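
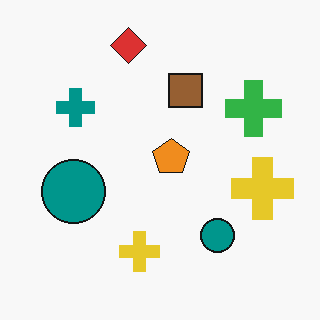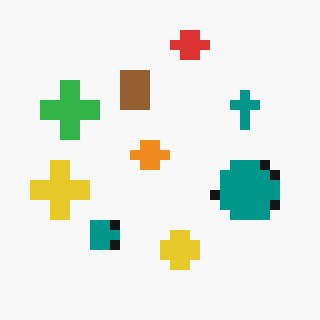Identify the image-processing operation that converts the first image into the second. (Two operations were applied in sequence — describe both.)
Coarsely pixelated, then flipped horizontally (left ↔ right).

Shapes are reduced to large square blocks; fine edges and outlines are lost — a downscale-then-upscale (mosaic) effect. The green cross is in the right of the first image and the left of the second — shapes on opposite sides of the vertical midline have swapped in a mirror flip.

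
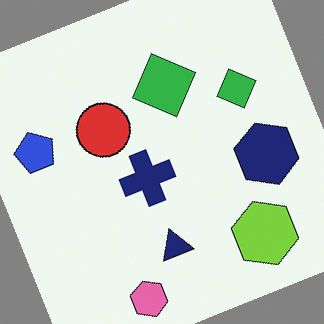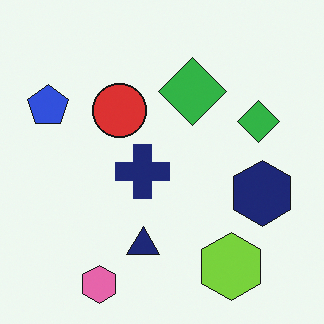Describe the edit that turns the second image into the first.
It was rotated counter-clockwise by a clearly visible amount.

Every shape is tilted by the same angle and the image corners show triangular fill wedges — a whole-image rotation by a non-right angle.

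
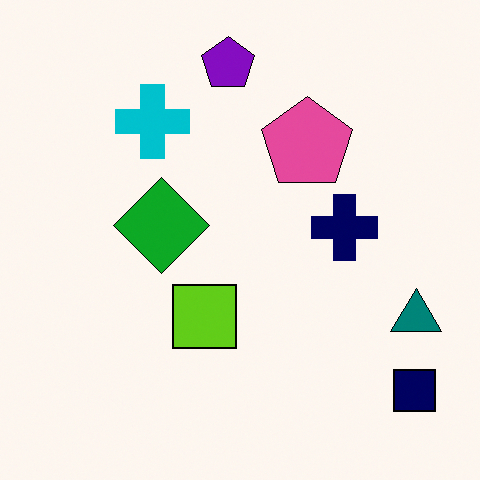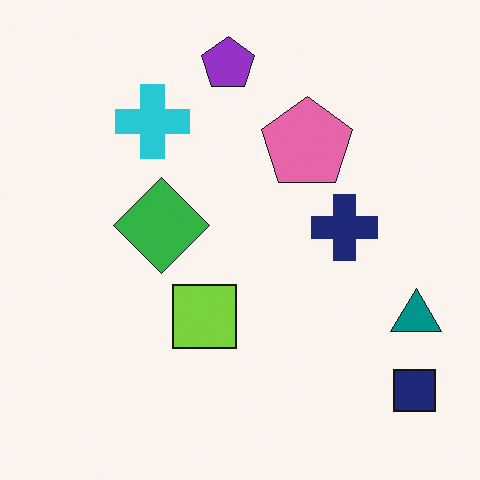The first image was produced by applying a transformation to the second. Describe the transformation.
This is the original image given slightly increased contrast.

Tones are pushed away from mid-grey across the whole image — a global contrast change.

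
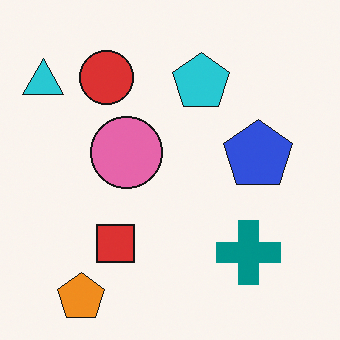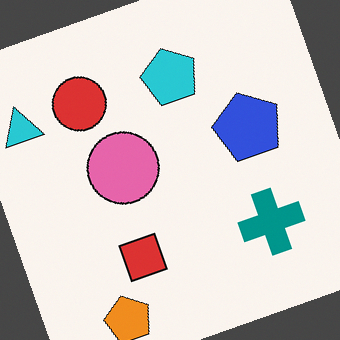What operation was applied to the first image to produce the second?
The image was rotated counter-clockwise by a clearly visible amount.

Every shape is tilted by the same angle and the image corners show triangular fill wedges — a whole-image rotation by a non-right angle.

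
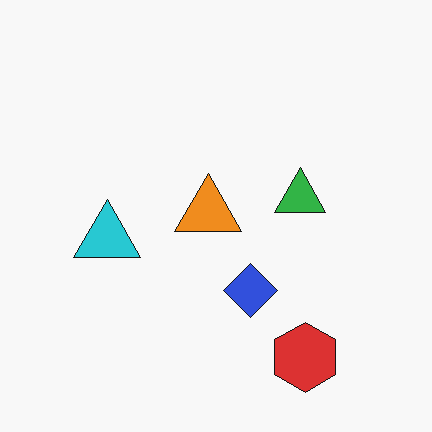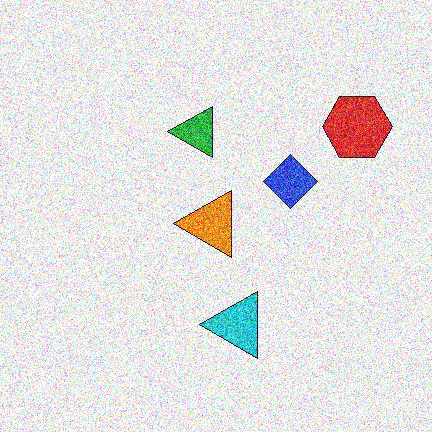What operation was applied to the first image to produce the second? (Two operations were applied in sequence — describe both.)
This is the original image degraded with a thick layer of grain, then rotated 90° counter-clockwise.

Random speckle covers the whole image, including the flat background. The red hexagon sits in the bottom-right of the first image and the top-right of the second — consistent with a whole-image 90° counter-clockwise rotation.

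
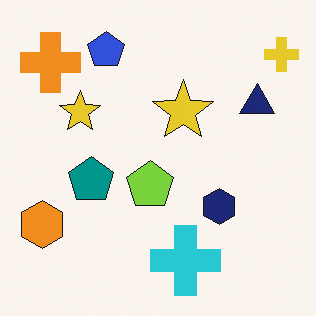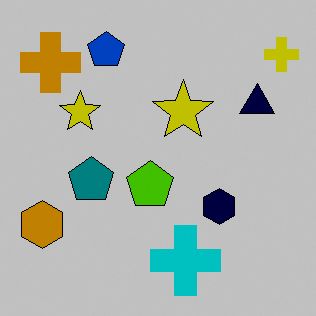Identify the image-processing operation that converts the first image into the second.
The transformation is: aggressively posterized.

Each flat color has snapped to a coarser quantized level — most visibly, the near-white background has dropped to a flat grey.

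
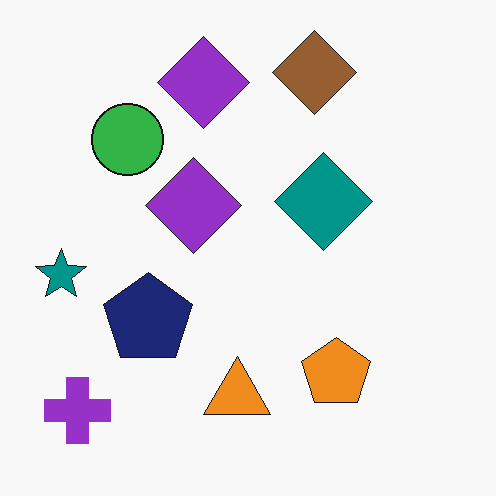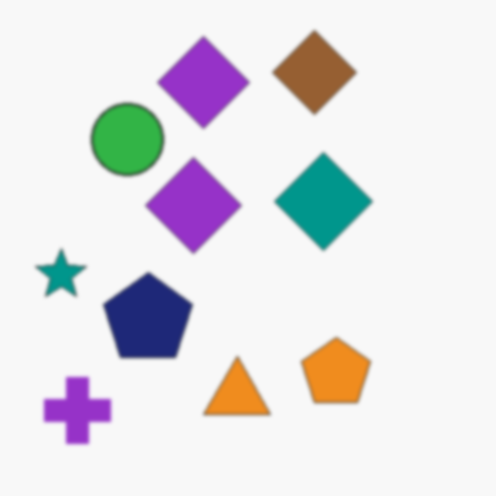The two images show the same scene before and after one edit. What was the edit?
It was given a subtle gaussian blur.

Shape edges and outlines are uniformly softened across the whole image.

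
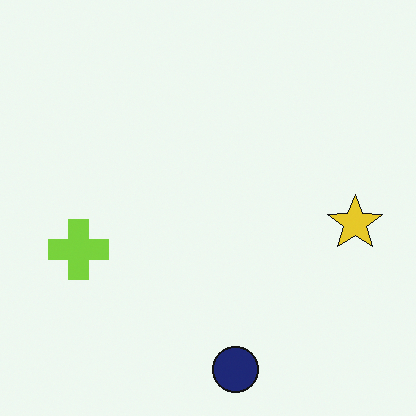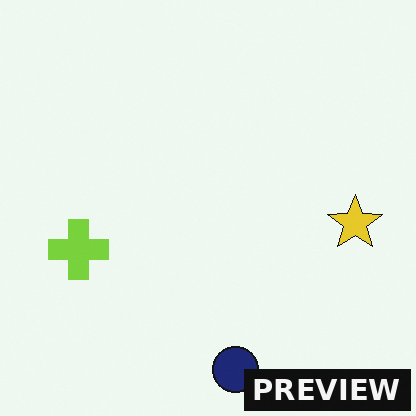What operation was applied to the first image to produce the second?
It was watermarked with the text "PREVIEW" in the lower-right corner.

A dark label reading "PREVIEW" appears in the lower-right corner.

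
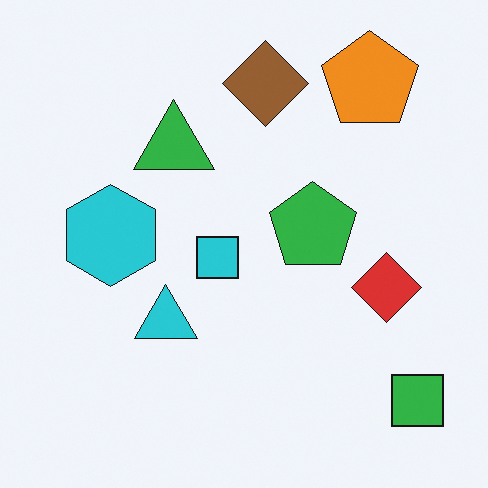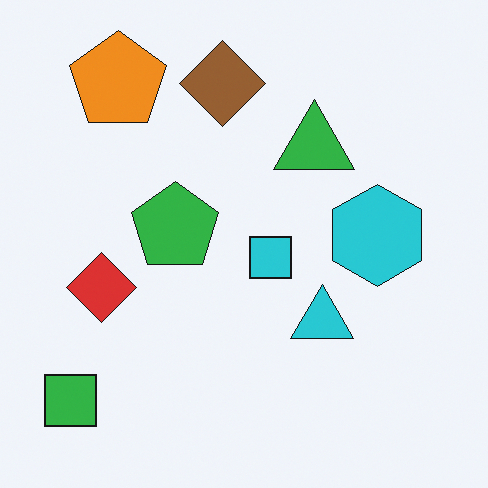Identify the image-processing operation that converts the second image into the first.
The transformation is: flipped horizontally (left ↔ right).

The green square is in the bottom-left of the second image and the bottom-right of the first — shapes on opposite sides of the vertical midline have swapped in a mirror flip.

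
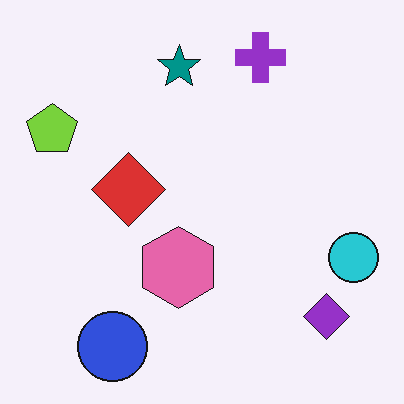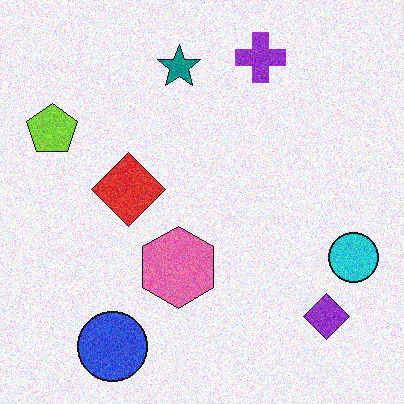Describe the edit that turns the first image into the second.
The second image is the first degraded with visible gaussian noise.

Random speckle covers the whole image, including the flat background.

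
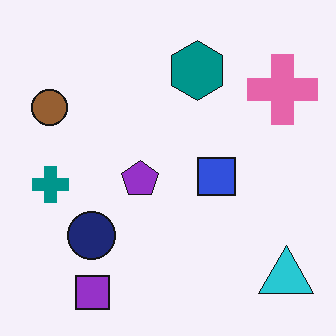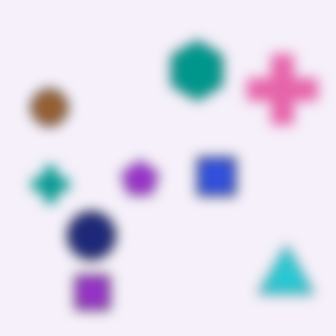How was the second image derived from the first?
The image was heavily blurred.

Shape edges and outlines are uniformly softened across the whole image.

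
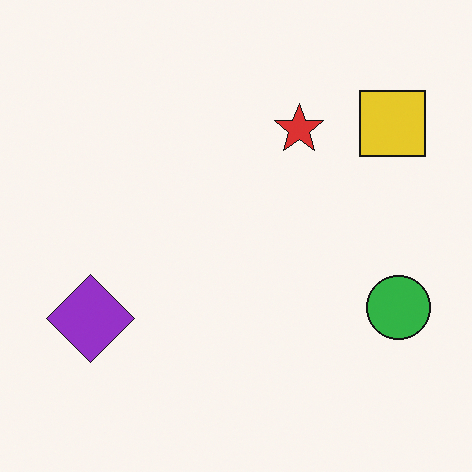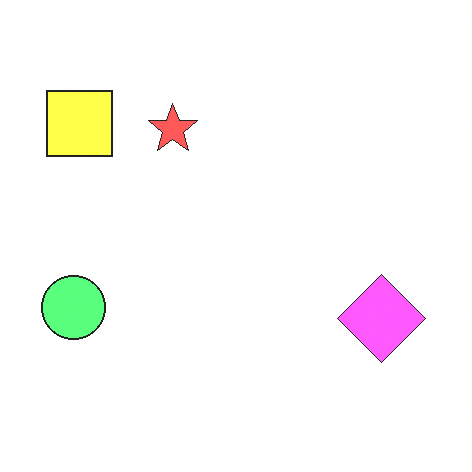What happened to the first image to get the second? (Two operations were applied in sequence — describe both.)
This is the original image noticeably brightened, then flipped horizontally (left ↔ right).

Every pixel — background and shapes alike — is uniformly brightened. The green circle is in the right of the first image and the left of the second — shapes on opposite sides of the vertical midline have swapped in a mirror flip.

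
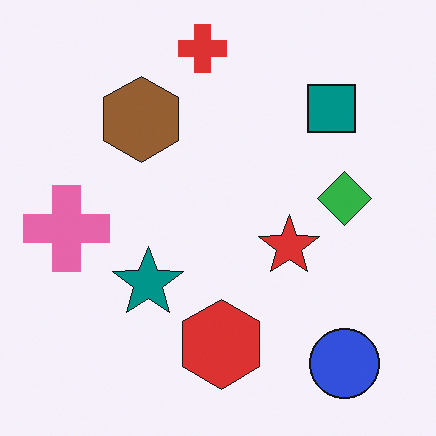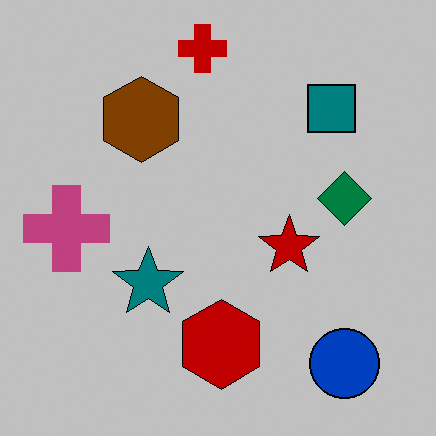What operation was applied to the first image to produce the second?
The transformation is: heavily posterized to just a handful of flat colors.

Each flat color has snapped to a coarser quantized level — most visibly, the near-white background has dropped to a flat grey.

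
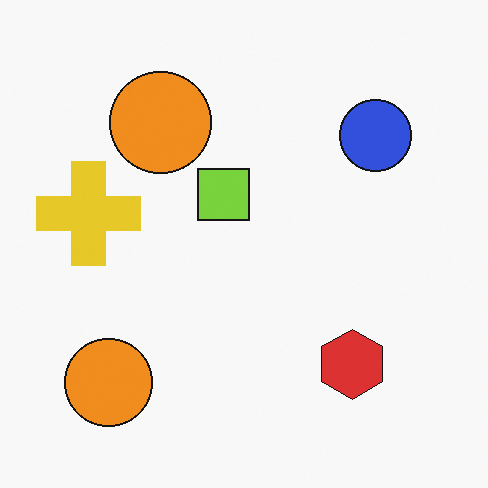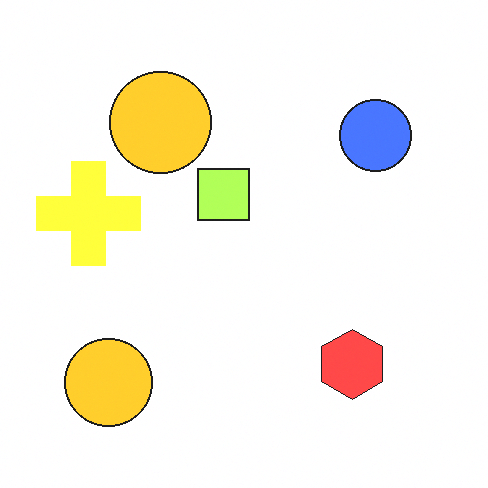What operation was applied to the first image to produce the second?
The image was substantially brightened.

Every pixel — background and shapes alike — is uniformly brightened.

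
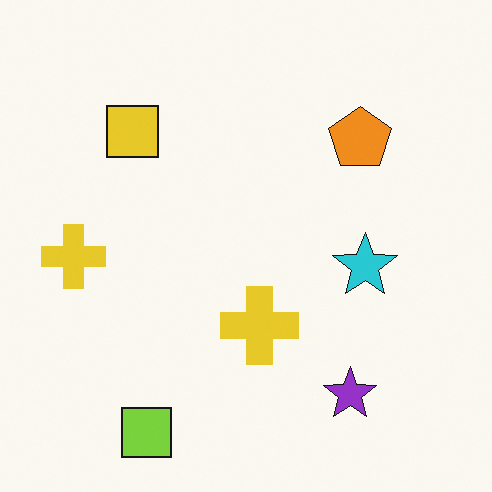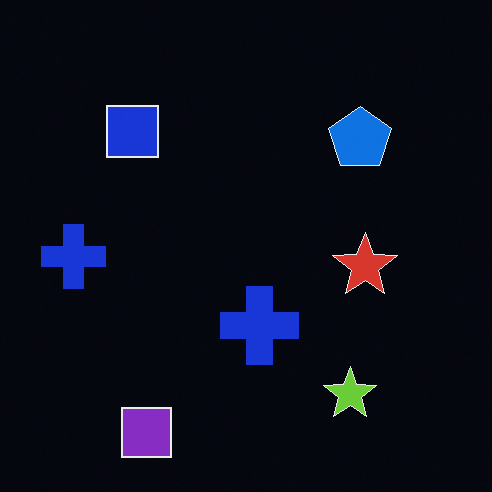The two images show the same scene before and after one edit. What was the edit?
The transformation is: color-inverted (negative).

The light background has become dark and every shape's color is its complement — a photographic negative.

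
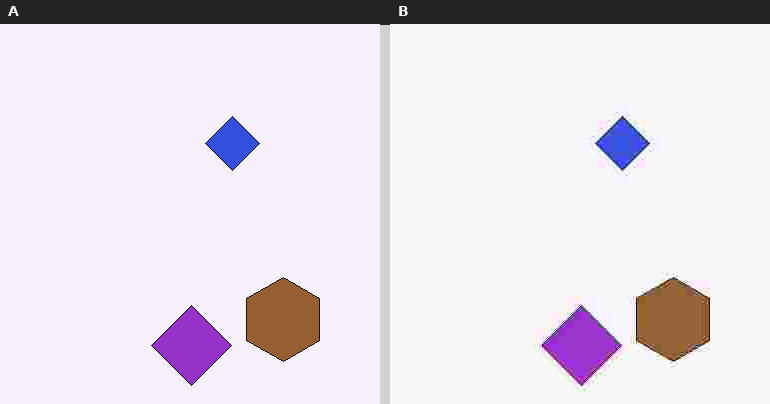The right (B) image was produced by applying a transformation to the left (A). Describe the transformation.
It was degraded with heavy JPEG compression.

Blocky 8×8 compression artifacts appear around shape edges and the flat background shows ringing — characteristic JPEG degradation.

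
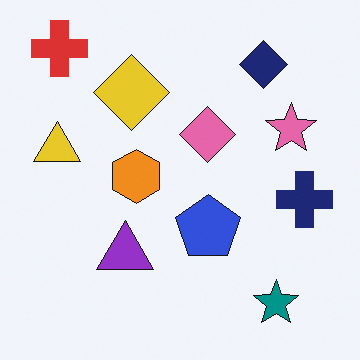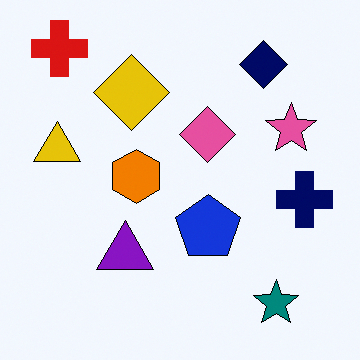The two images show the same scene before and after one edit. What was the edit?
Given slightly increased contrast.

Tones are pushed away from mid-grey across the whole image — a global contrast change.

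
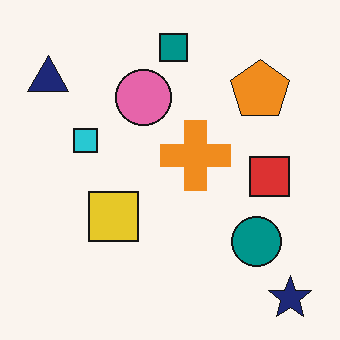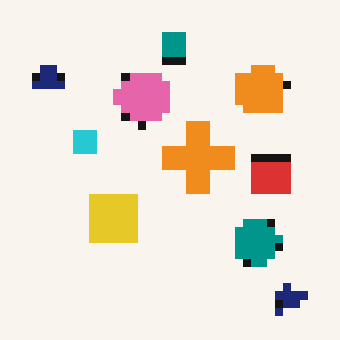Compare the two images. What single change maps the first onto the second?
The image was pixelated into visible square blocks.

Shapes are reduced to large square blocks; fine edges and outlines are lost — a downscale-then-upscale (mosaic) effect.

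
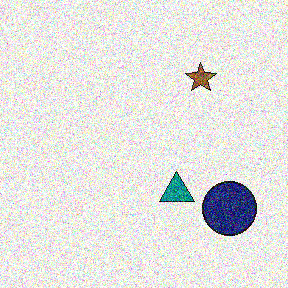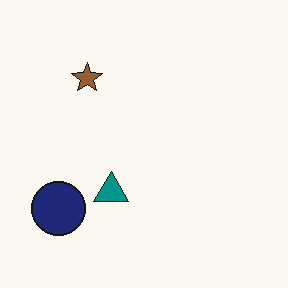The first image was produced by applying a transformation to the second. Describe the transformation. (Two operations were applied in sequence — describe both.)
It was degraded with heavy additive noise, then flipped horizontally (left ↔ right).

Random speckle covers the whole image, including the flat background. The navy circle is in the bottom-left of the second image and the bottom-right of the first — shapes on opposite sides of the vertical midline have swapped in a mirror flip.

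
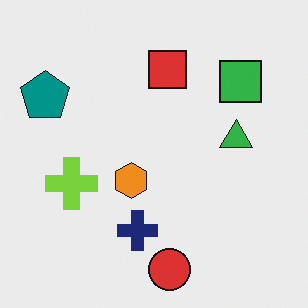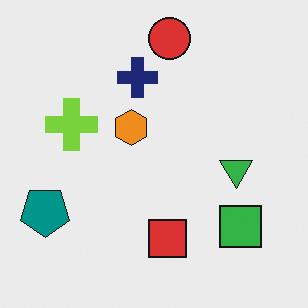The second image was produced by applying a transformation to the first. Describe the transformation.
This is the original image flipped vertically (top ↔ bottom).

The red circle is in the bottom of the first image and the top of the second — shapes on opposite sides of the horizontal midline have swapped in a mirror flip.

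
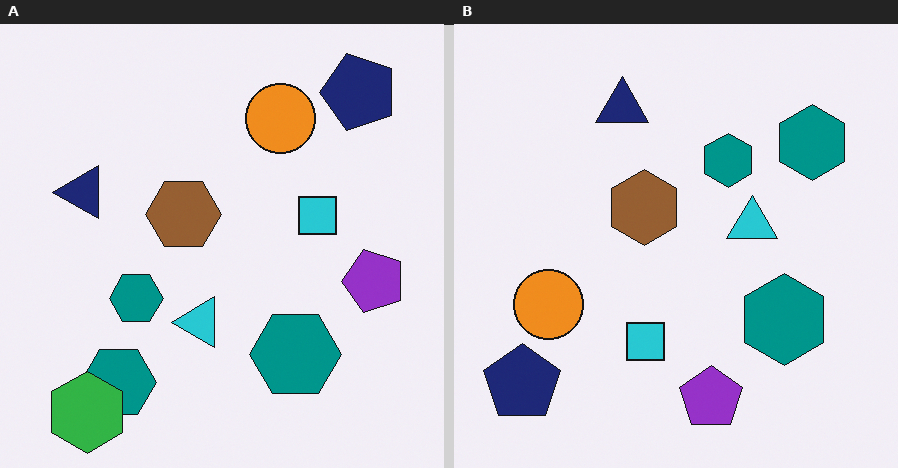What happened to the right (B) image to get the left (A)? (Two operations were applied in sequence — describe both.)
The left (A) image is the right (B) transposed (reflected across the top-left ↔ bottom-right diagonal), then overlaid with an additional green hexagon.

Shapes have swapped their row and column positions — what was in the top-right is now in the bottom-left — a diagonal reflection. A green hexagon appears in the left (A) image that is absent from the right (B).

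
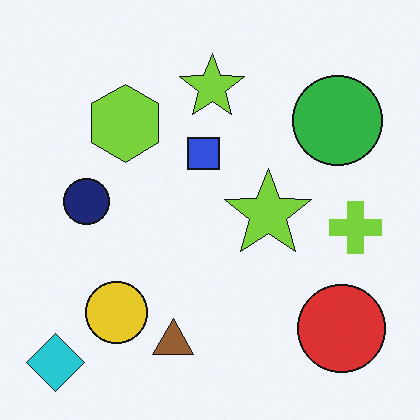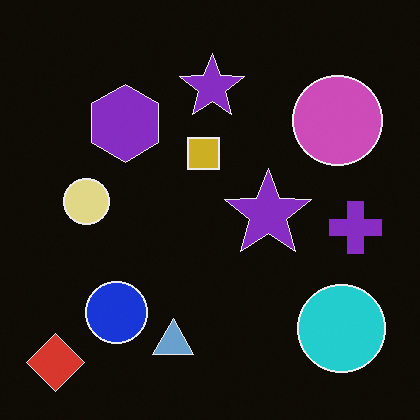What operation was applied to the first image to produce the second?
The image was color-inverted (negative).

The light background has become dark and every shape's color is its complement — a photographic negative.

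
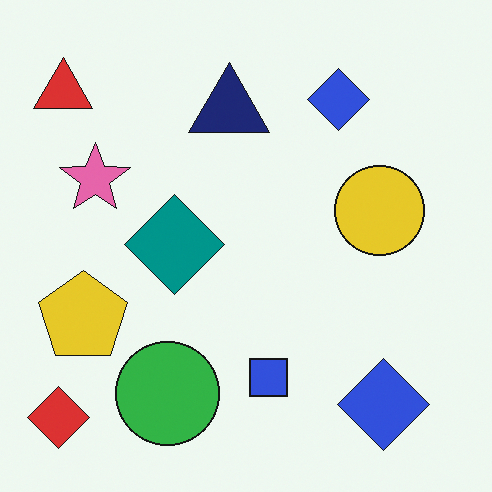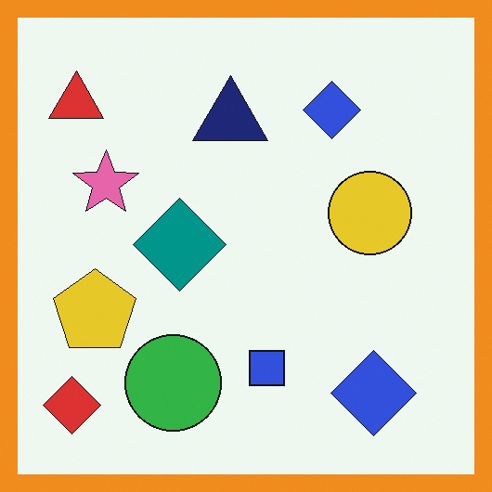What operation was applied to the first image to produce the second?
The image was framed with a orange border.

A solid orange frame runs around the edge of the second image, with the content slightly shrunk inside it.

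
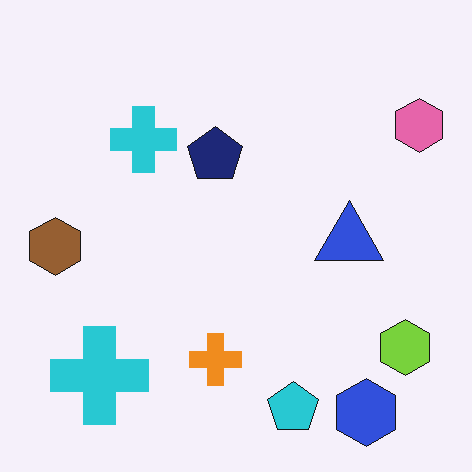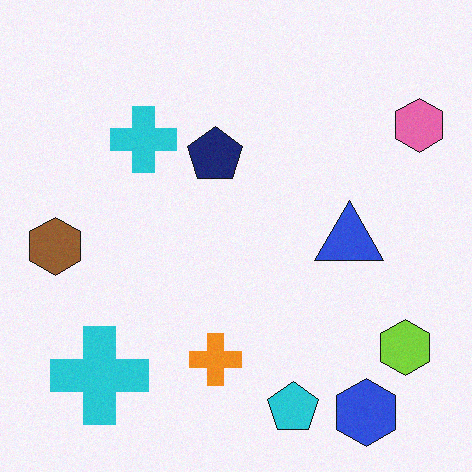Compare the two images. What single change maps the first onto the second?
The transformation is: degraded with a light layer of grain.

Random speckle covers the whole image, including the flat background.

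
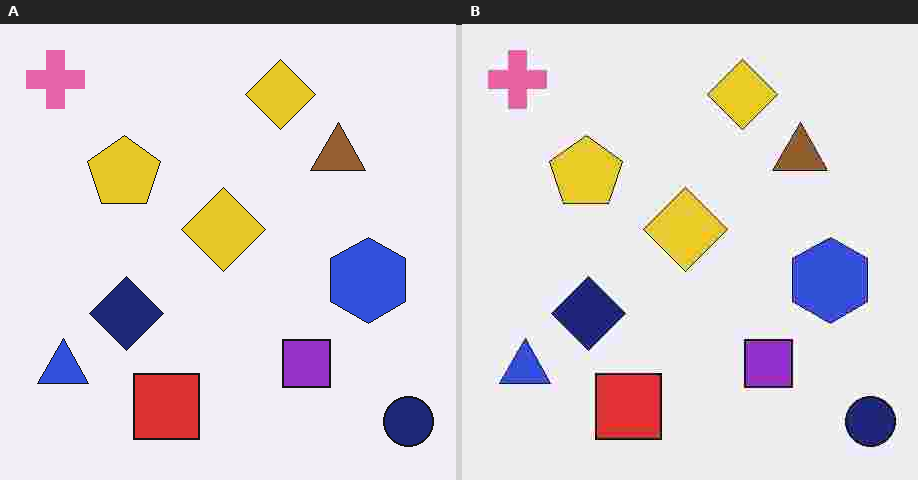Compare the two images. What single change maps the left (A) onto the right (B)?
It was heavily JPEG-compressed with obvious blocking artifacts.

Blocky 8×8 compression artifacts appear around shape edges and the flat background shows ringing — characteristic JPEG degradation.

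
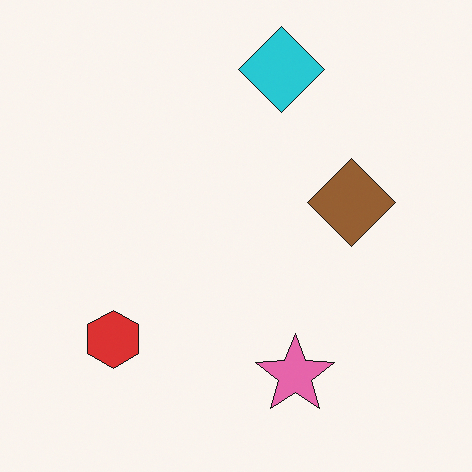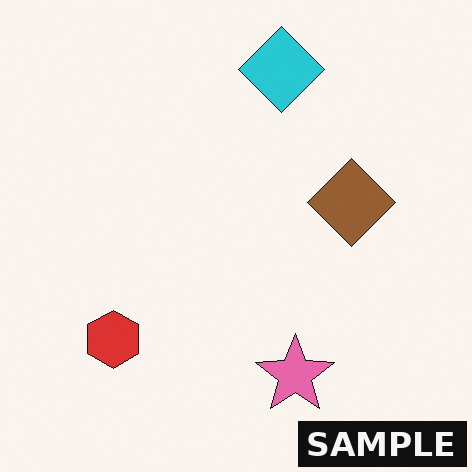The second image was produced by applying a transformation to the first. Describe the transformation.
It was watermarked with the text "SAMPLE" in the lower-right corner.

A dark label reading "SAMPLE" appears in the lower-right corner.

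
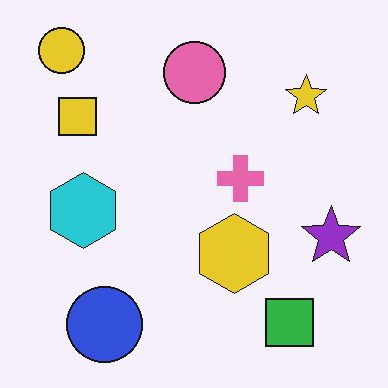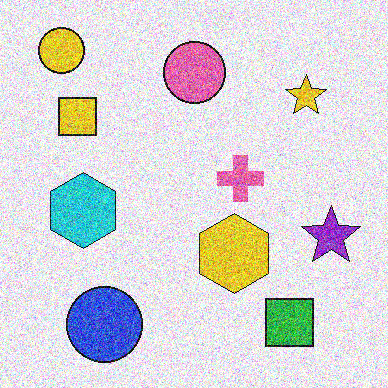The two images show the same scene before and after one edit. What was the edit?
Degraded with heavy additive noise.

Random speckle covers the whole image, including the flat background.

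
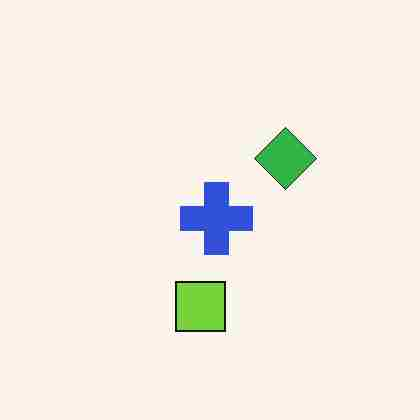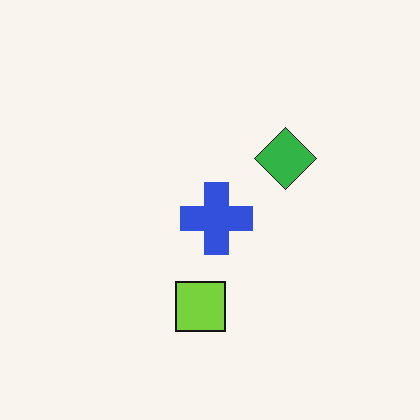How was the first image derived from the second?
The first image is the second heavily JPEG-compressed with obvious blocking artifacts.

Blocky 8×8 compression artifacts appear around shape edges and the flat background shows ringing — characteristic JPEG degradation.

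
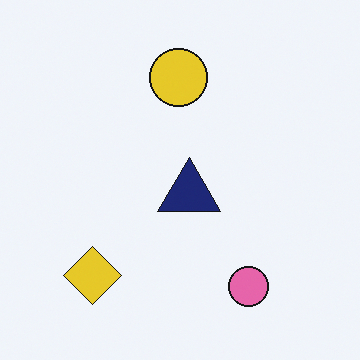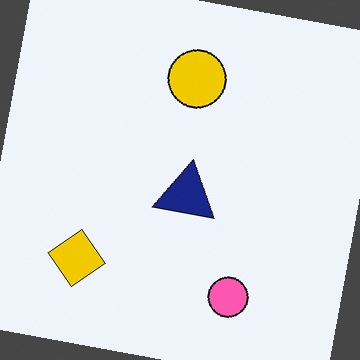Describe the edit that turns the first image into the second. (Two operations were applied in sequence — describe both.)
The transformation is: slightly oversaturated, then rotated clockwise by a slight angle.

All colors are more vivid — a global saturation change. Every shape is tilted by the same angle and the image corners show triangular fill wedges — a whole-image rotation by a non-right angle.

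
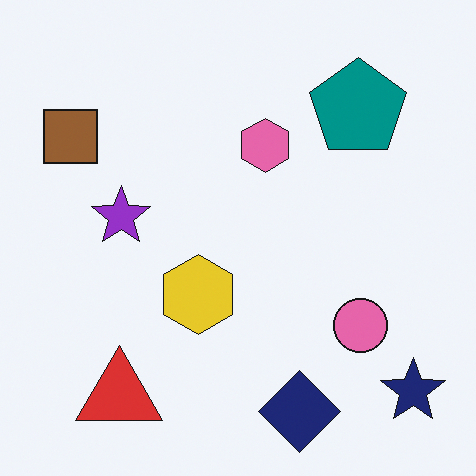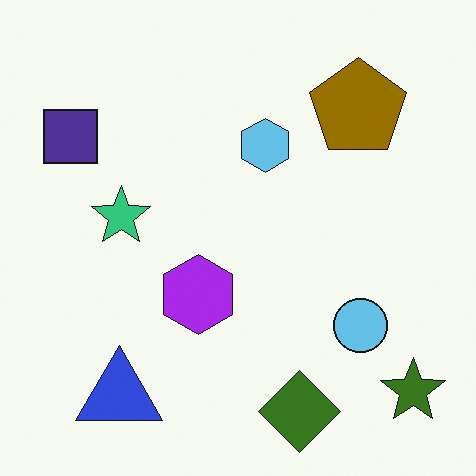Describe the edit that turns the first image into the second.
The transformation is: hue-shifted through roughly half the color wheel.

Every shape's color has rotated by the same amount around the hue wheel — a uniform hue shift.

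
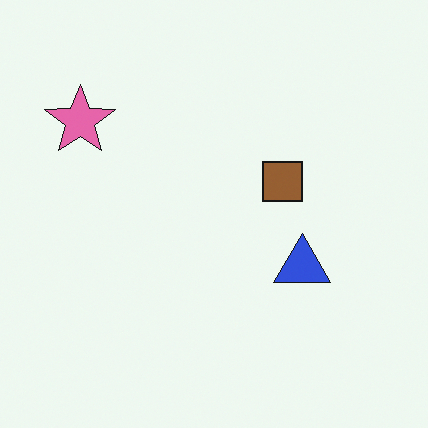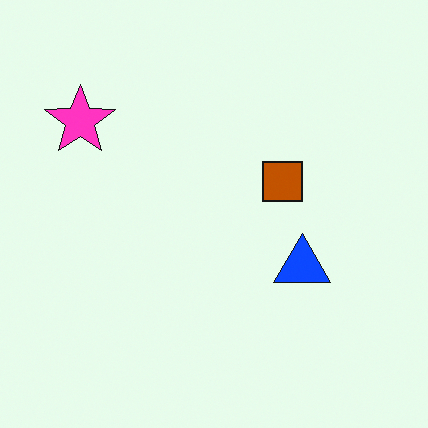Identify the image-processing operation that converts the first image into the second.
It was made much more vivid (saturation change).

All colors are more vivid — a global saturation change.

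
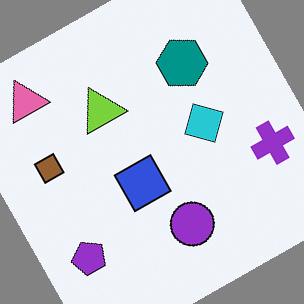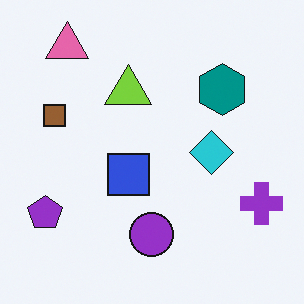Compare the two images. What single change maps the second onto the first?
Rotated counter-clockwise by a moderate amount.

Every shape is tilted by the same angle and the image corners show triangular fill wedges — a whole-image rotation by a non-right angle.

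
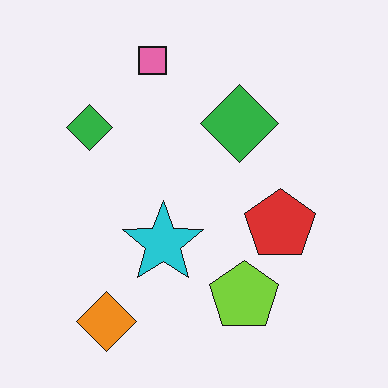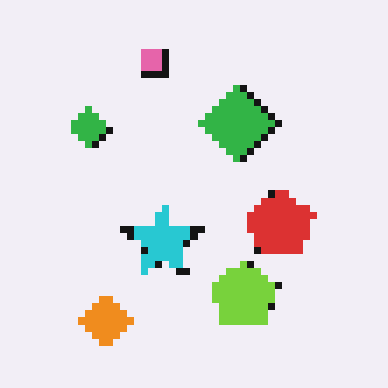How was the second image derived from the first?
The image was moderately pixelated.

Shapes are reduced to large square blocks; fine edges and outlines are lost — a downscale-then-upscale (mosaic) effect.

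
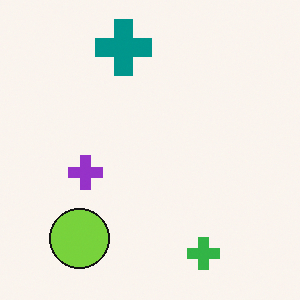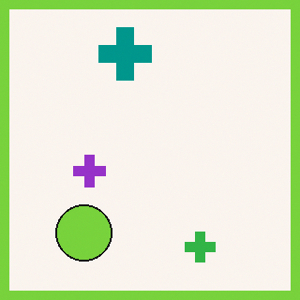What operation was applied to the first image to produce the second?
The transformation is: framed with a lime border.

A solid lime frame runs around the edge of the second image, with the content slightly shrunk inside it.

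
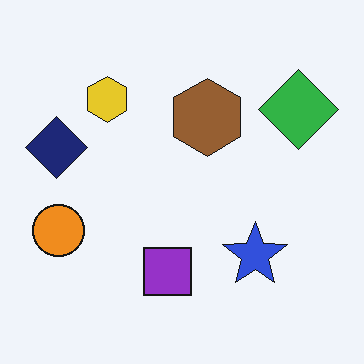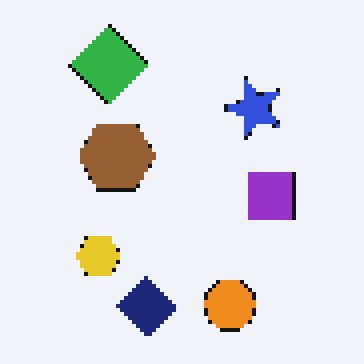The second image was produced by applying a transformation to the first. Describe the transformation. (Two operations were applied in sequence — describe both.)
The image was rotated 90° counter-clockwise, then lightly pixelated (a mild mosaic effect).

The green diamond sits in the top-right of the first image and the top-left of the second — consistent with a whole-image 90° counter-clockwise rotation. Shapes are reduced to large square blocks; fine edges and outlines are lost — a downscale-then-upscale (mosaic) effect.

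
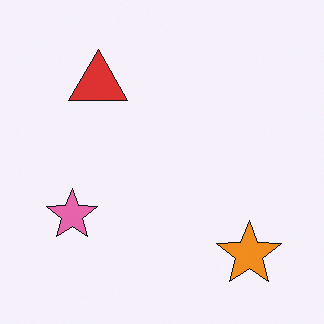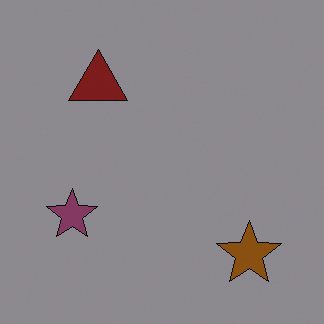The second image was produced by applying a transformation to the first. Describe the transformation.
Substantially darkened.

Every pixel — background and shapes alike — is uniformly darkened.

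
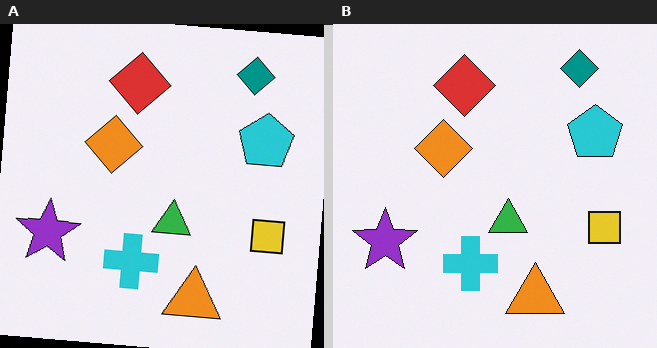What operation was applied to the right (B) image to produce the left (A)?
Rotated clockwise by a small amount.

Every shape is tilted by the same angle and the image corners show triangular fill wedges — a whole-image rotation by a non-right angle.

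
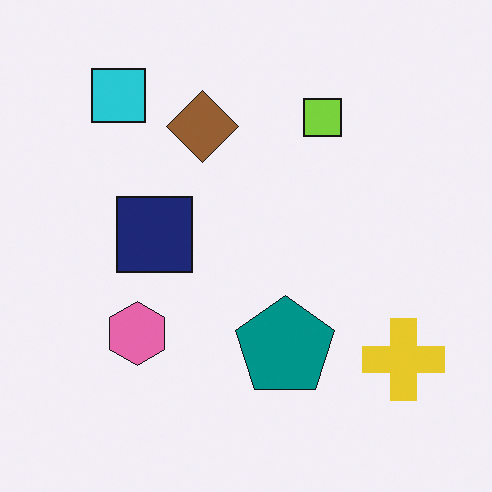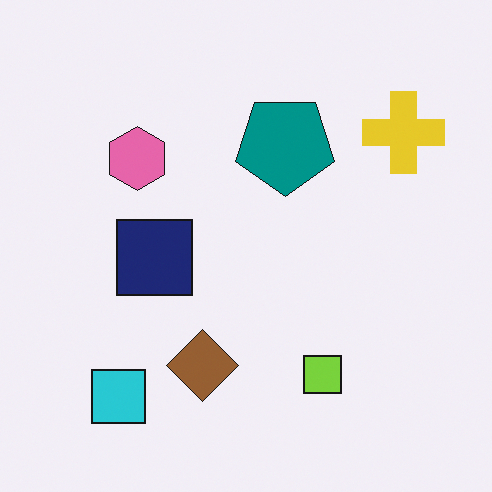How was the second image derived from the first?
The second image is the first flipped vertically (top ↔ bottom).

The cyan square is in the top-left of the first image and the bottom-left of the second — shapes on opposite sides of the horizontal midline have swapped in a mirror flip.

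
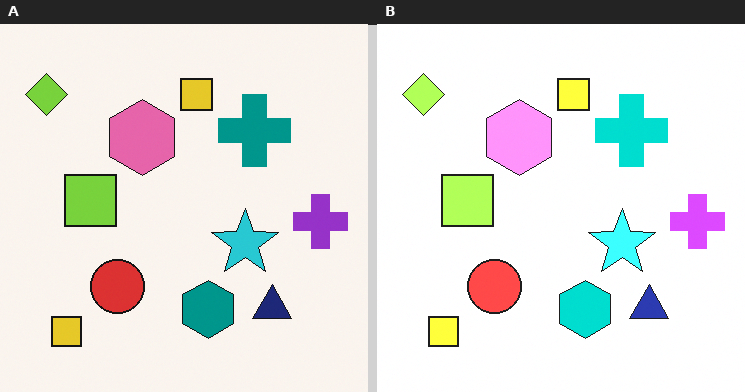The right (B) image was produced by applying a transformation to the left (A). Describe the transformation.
The transformation is: substantially brightened.

Every pixel — background and shapes alike — is uniformly brightened.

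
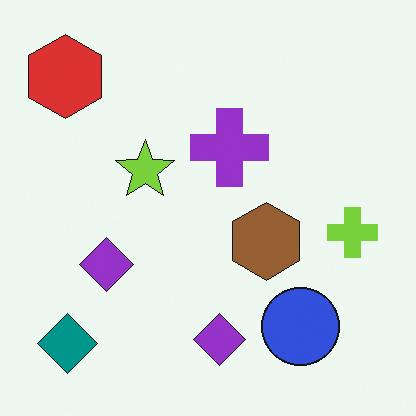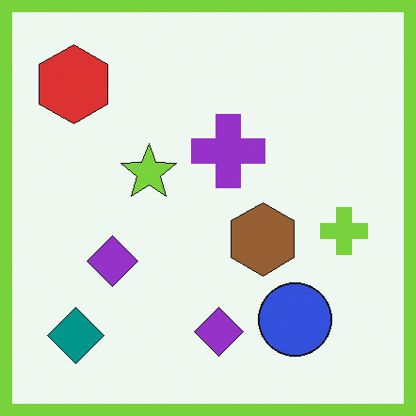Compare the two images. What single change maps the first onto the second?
The second image is the first framed with a lime border.

A solid lime frame runs around the edge of the second image, with the content slightly shrunk inside it.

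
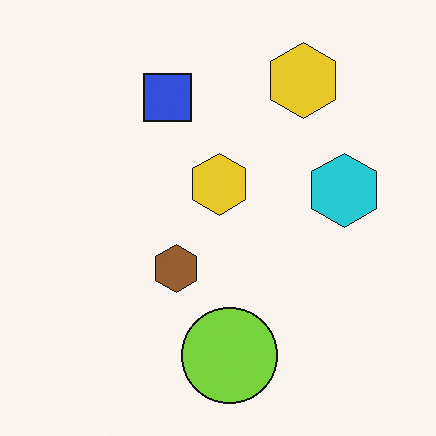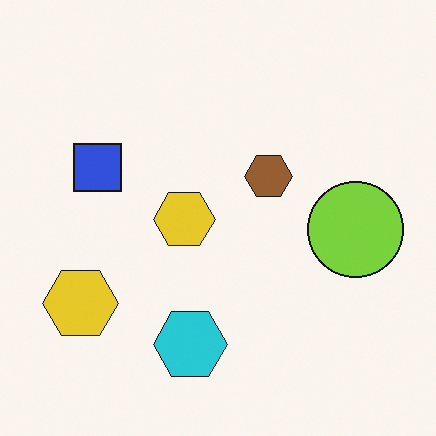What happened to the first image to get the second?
The image was transposed (reflected across the top-left ↔ bottom-right diagonal).

Shapes have swapped their row and column positions — what was in the top-right is now in the bottom-left — a diagonal reflection.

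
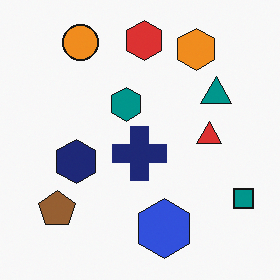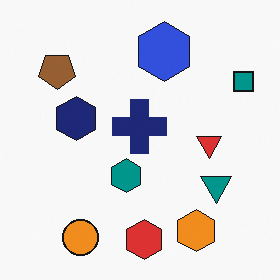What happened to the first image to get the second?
Flipped vertically (top ↔ bottom).

The red hexagon is in the top of the first image and the bottom of the second — shapes on opposite sides of the horizontal midline have swapped in a mirror flip.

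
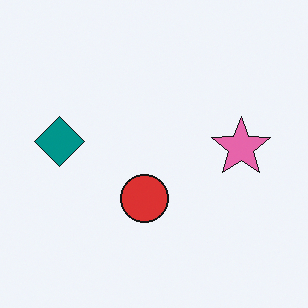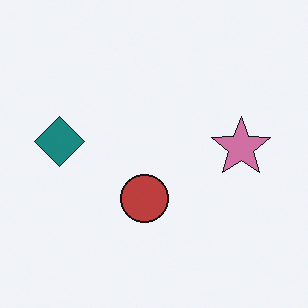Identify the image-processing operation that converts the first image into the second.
This is the original image slightly desaturated.

All colors are more muted and greyish — a global saturation change.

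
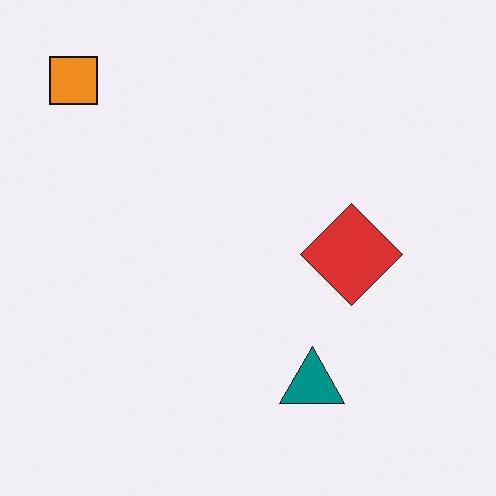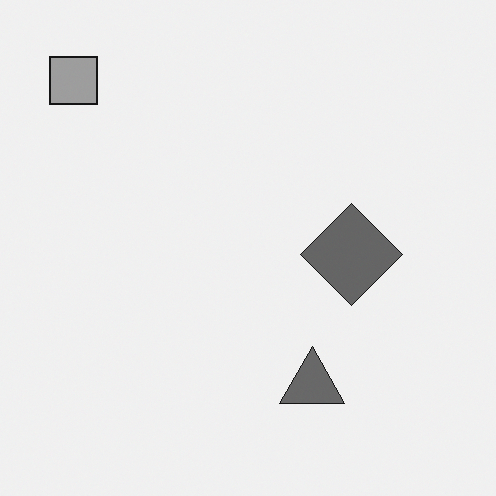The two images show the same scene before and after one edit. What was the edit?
The second image is the first converted to grayscale.

All color is removed — every shape is now a shade of grey.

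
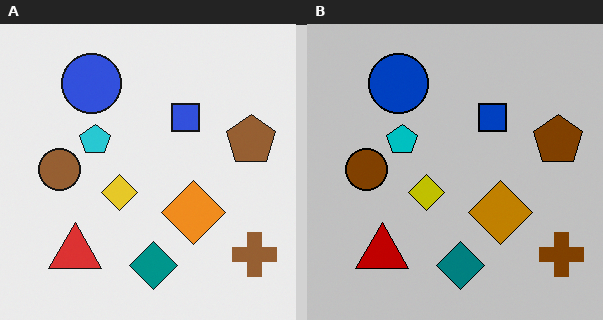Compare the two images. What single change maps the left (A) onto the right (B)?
The right (B) image is the left (A) heavily posterized to just a handful of flat colors.

Each flat color has snapped to a coarser quantized level — most visibly, the near-white background has dropped to a flat grey.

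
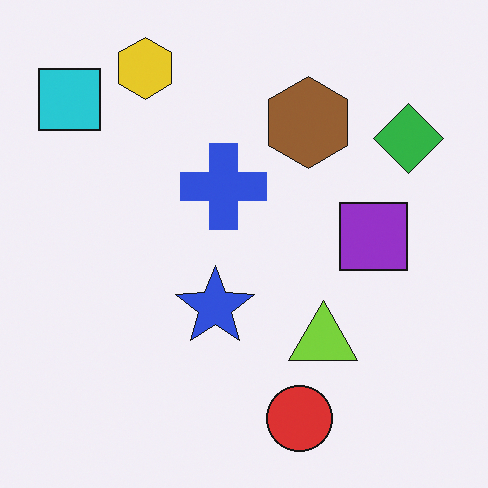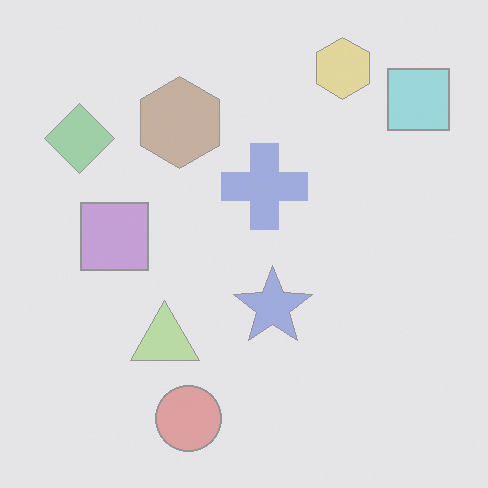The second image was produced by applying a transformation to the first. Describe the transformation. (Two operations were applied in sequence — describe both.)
Given much lower contrast, then flipped horizontally (left ↔ right).

Tones are pushed toward mid-grey across the whole image — a global contrast change. The cyan square is in the top-left of the first image and the top-right of the second — shapes on opposite sides of the vertical midline have swapped in a mirror flip.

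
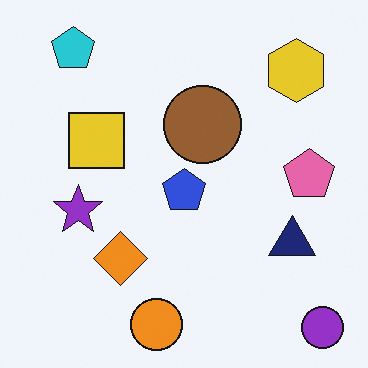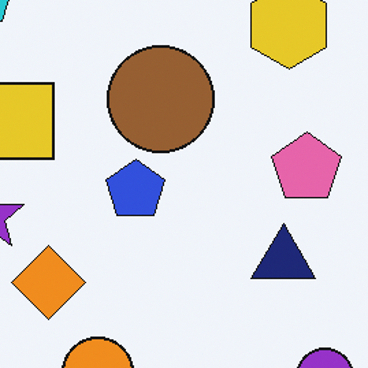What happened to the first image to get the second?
The transformation is: cropped slightly and scaled back up.

The visible shapes are larger and the field of view is narrower; shapes near the original edges may be partly or wholly outside the frame — a crop-and-rescale.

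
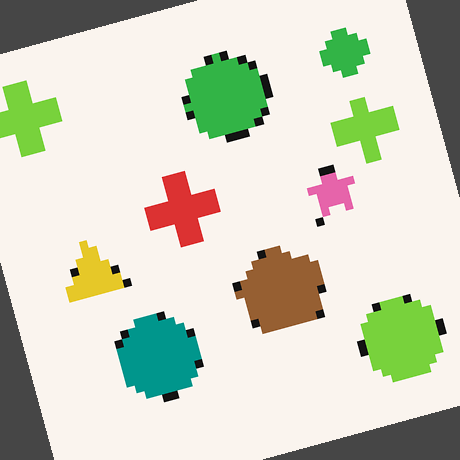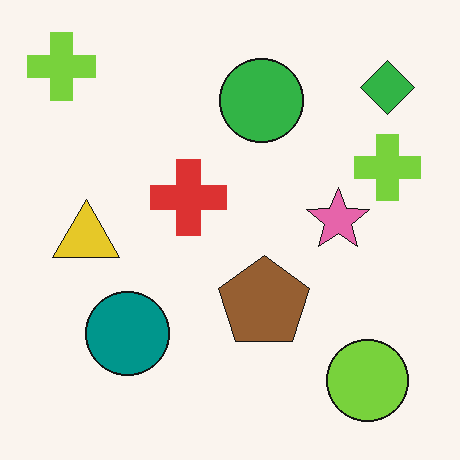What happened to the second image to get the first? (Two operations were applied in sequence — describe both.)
The transformation is: pixelated into visible square blocks, then rotated counter-clockwise by a moderate amount.

Shapes are reduced to large square blocks; fine edges and outlines are lost — a downscale-then-upscale (mosaic) effect. Every shape is tilted by the same angle and the image corners show triangular fill wedges — a whole-image rotation by a non-right angle.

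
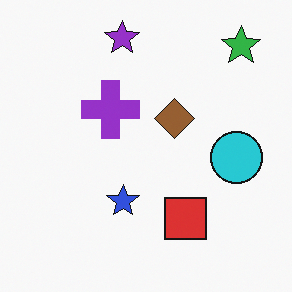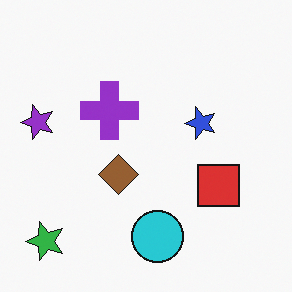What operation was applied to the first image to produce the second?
The second image is the first transposed (reflected across the top-left ↔ bottom-right diagonal).

Shapes have swapped their row and column positions — what was in the top-right is now in the bottom-left — a diagonal reflection.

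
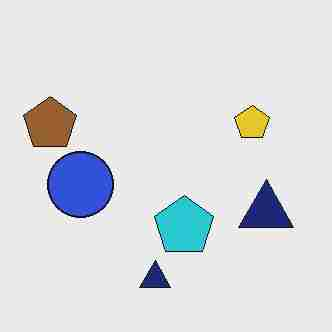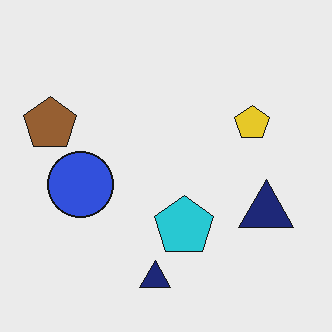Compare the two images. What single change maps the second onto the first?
This is the original image heavily JPEG-compressed with obvious blocking artifacts.

Blocky 8×8 compression artifacts appear around shape edges and the flat background shows ringing — characteristic JPEG degradation.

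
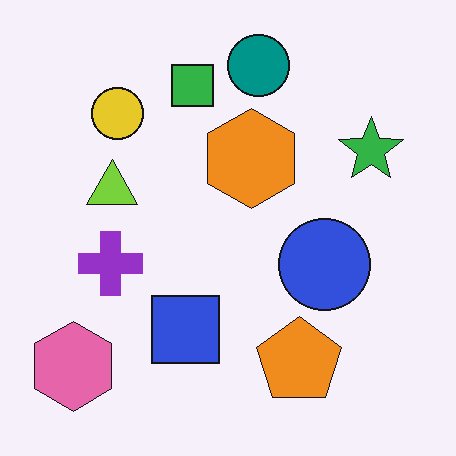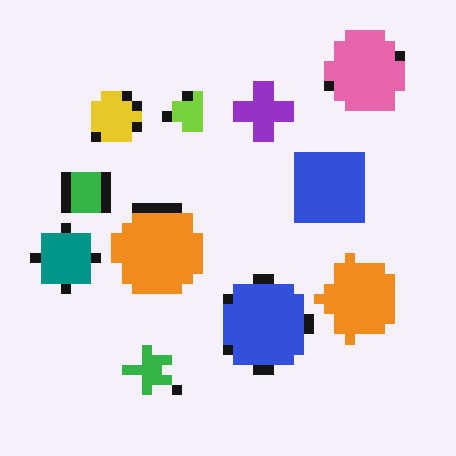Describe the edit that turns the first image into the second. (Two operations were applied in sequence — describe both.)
This is the original image heavily pixelated into large blocks, then transposed (reflected across the top-left ↔ bottom-right diagonal).

Shapes are reduced to large square blocks; fine edges and outlines are lost — a downscale-then-upscale (mosaic) effect. Shapes have swapped their row and column positions — what was in the top-right is now in the bottom-left — a diagonal reflection.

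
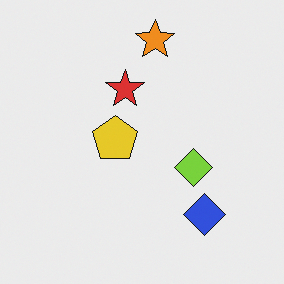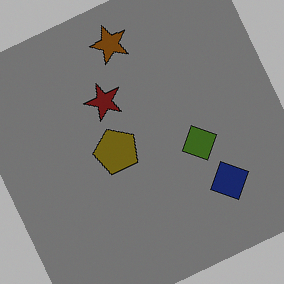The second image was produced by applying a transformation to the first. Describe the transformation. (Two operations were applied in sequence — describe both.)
This is the original image noticeably darkened, then rotated counter-clockwise by a clearly visible amount.

Every pixel — background and shapes alike — is uniformly darkened. Every shape is tilted by the same angle and the image corners show triangular fill wedges — a whole-image rotation by a non-right angle.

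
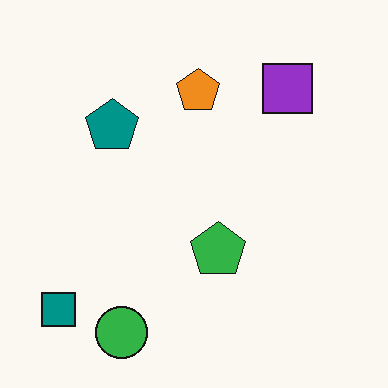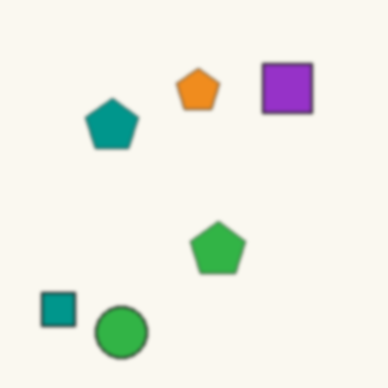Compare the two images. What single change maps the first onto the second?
It was slightly softened.

Shape edges and outlines are uniformly softened across the whole image.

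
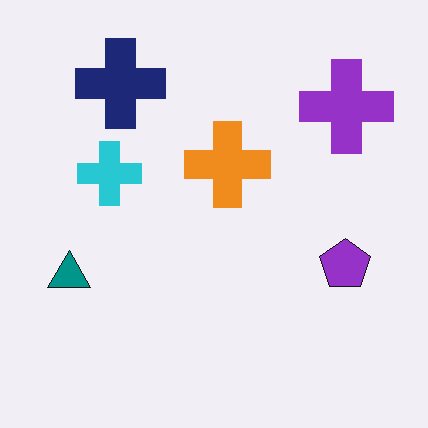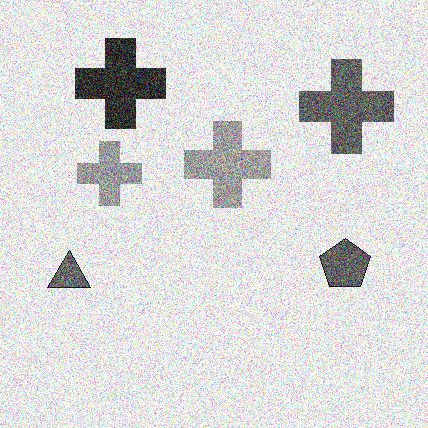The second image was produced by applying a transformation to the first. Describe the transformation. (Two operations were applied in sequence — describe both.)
The image was converted to grayscale, then degraded with heavy additive noise.

All color is removed — every shape is now a shade of grey. Random speckle covers the whole image, including the flat background.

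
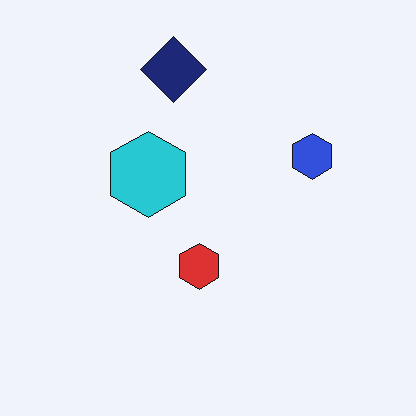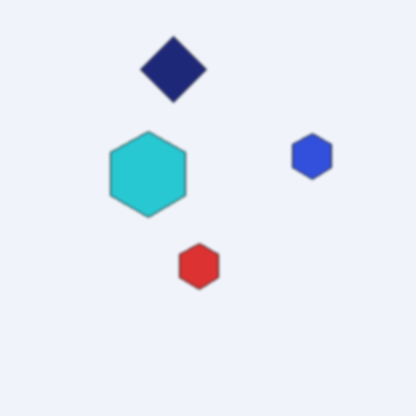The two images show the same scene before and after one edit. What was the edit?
The transformation is: slightly softened.

Shape edges and outlines are uniformly softened across the whole image.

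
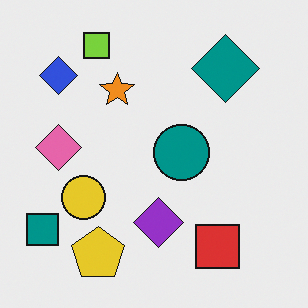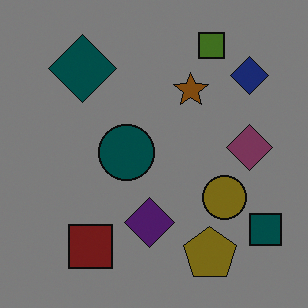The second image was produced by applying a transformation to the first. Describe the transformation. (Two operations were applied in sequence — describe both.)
The image was flipped horizontally (left ↔ right), then noticeably darkened.

The teal square is in the bottom-left of the first image and the bottom-right of the second — shapes on opposite sides of the vertical midline have swapped in a mirror flip. Every pixel — background and shapes alike — is uniformly darkened.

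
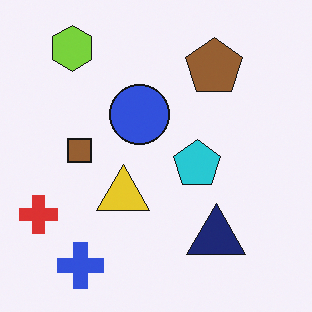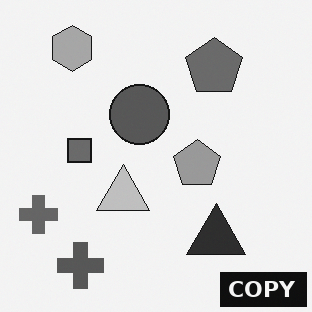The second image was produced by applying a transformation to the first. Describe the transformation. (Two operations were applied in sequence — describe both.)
Converted to grayscale, then watermarked with the text "COPY" in the lower-right corner.

All color is removed — every shape is now a shade of grey. A dark label reading "COPY" appears in the lower-right corner.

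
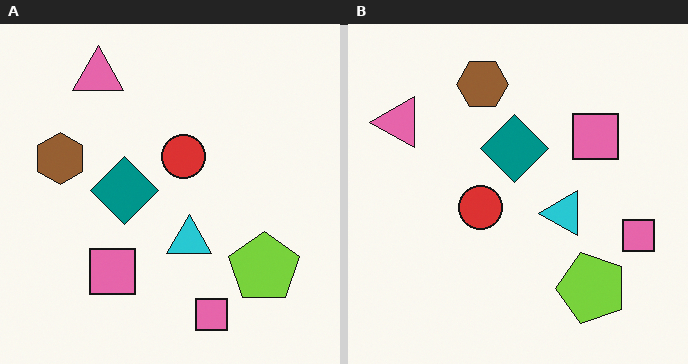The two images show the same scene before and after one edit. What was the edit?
This is the original image transposed (reflected across the top-left ↔ bottom-right diagonal).

Shapes have swapped their row and column positions — what was in the top-right is now in the bottom-left — a diagonal reflection.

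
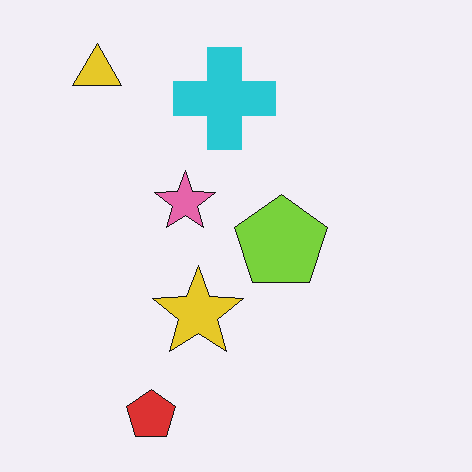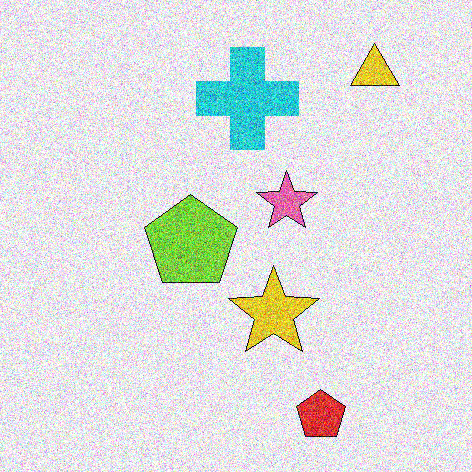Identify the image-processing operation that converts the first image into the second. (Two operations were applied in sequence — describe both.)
The transformation is: flipped horizontally (left ↔ right), then degraded with strong gaussian noise.

The yellow triangle is in the top-left of the first image and the top-right of the second — shapes on opposite sides of the vertical midline have swapped in a mirror flip. Random speckle covers the whole image, including the flat background.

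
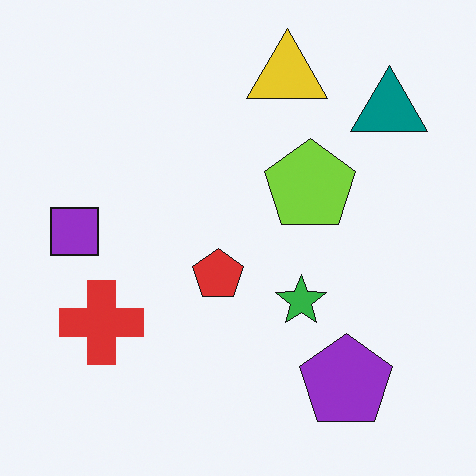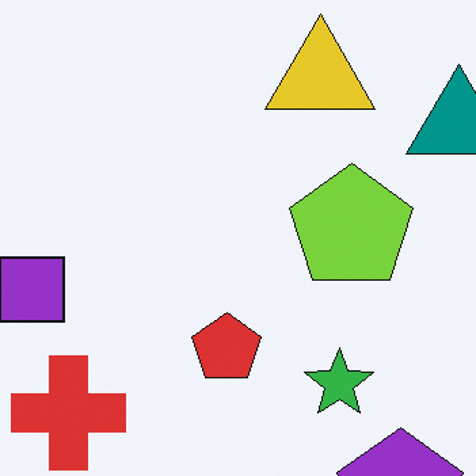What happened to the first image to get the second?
Cropped to a modestly smaller region and rescaled.

The visible shapes are larger and the field of view is narrower; shapes near the original edges may be partly or wholly outside the frame — a crop-and-rescale.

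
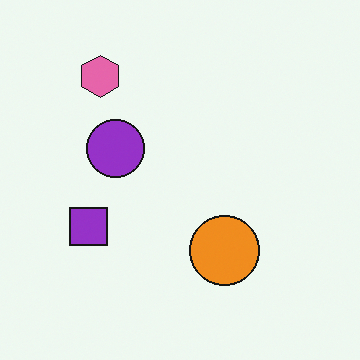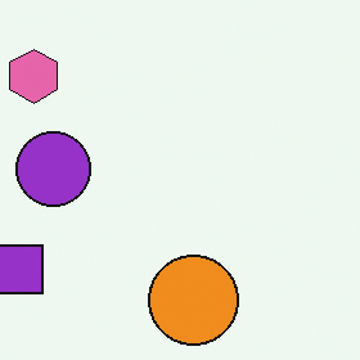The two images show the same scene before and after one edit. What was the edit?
It was cropped slightly and scaled back up.

The visible shapes are larger and the field of view is narrower; shapes near the original edges may be partly or wholly outside the frame — a crop-and-rescale.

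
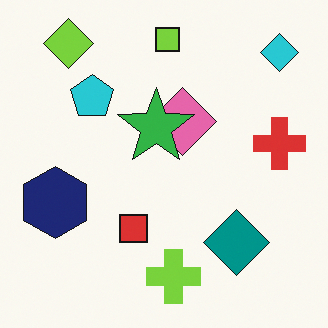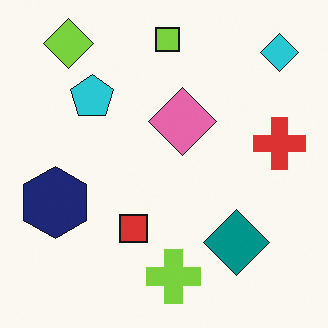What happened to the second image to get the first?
The transformation is: overlaid with an additional green star.

A green star appears in the first image that is absent from the second.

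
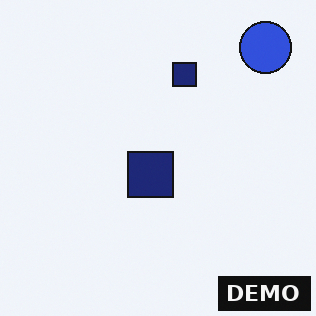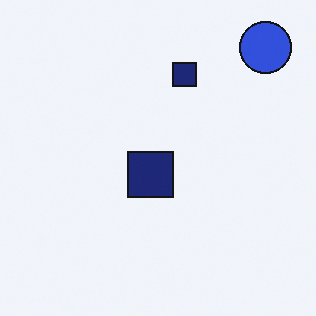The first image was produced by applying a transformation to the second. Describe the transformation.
The transformation is: watermarked with the text "DEMO" in the lower-right corner.

A dark label reading "DEMO" appears in the lower-right corner.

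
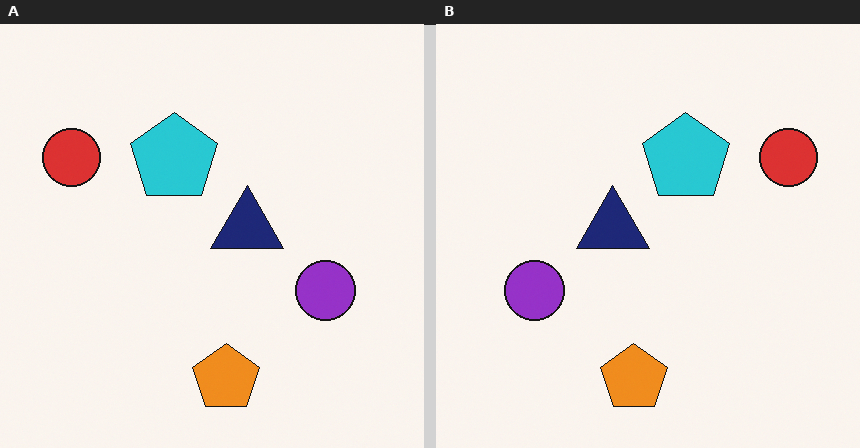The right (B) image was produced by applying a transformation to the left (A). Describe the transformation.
The right (B) image is the left (A) flipped horizontally (left ↔ right).

The red circle is in the top-left of the left (A) image and the top-right of the right (B) — shapes on opposite sides of the vertical midline have swapped in a mirror flip.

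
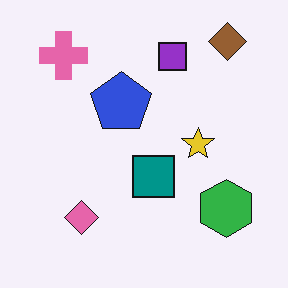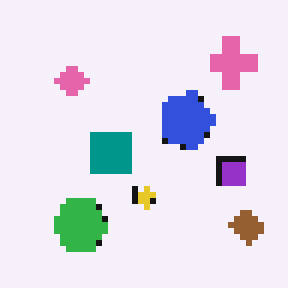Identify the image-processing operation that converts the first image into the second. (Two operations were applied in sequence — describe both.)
It was pixelated into visible square blocks, then rotated 90° clockwise.

Shapes are reduced to large square blocks; fine edges and outlines are lost — a downscale-then-upscale (mosaic) effect. The brown diamond sits in the top-right of the first image and the bottom-right of the second — consistent with a whole-image 90° clockwise rotation.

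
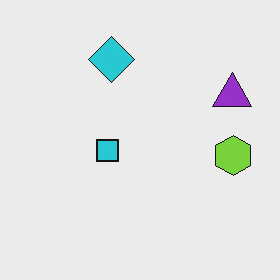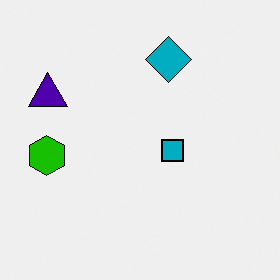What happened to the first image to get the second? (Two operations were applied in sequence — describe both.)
This is the original image given much higher contrast, then flipped horizontally (left ↔ right).

Tones are pushed away from mid-grey across the whole image — a global contrast change. The lime hexagon is in the right of the first image and the left of the second — shapes on opposite sides of the vertical midline have swapped in a mirror flip.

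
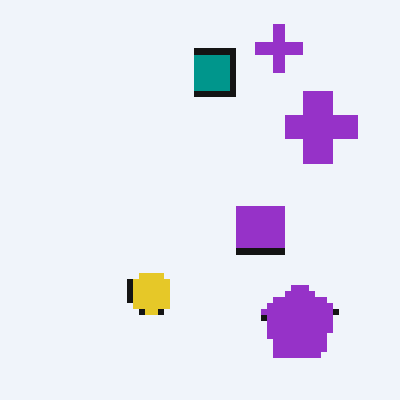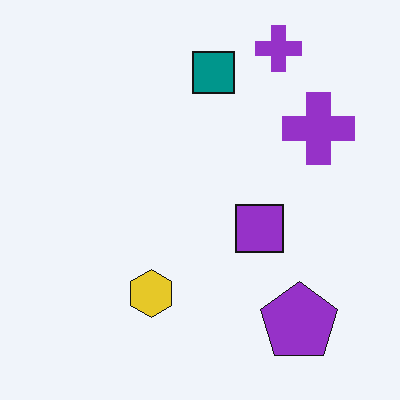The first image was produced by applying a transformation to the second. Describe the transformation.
The image was pixelated into visible square blocks.

Shapes are reduced to large square blocks; fine edges and outlines are lost — a downscale-then-upscale (mosaic) effect.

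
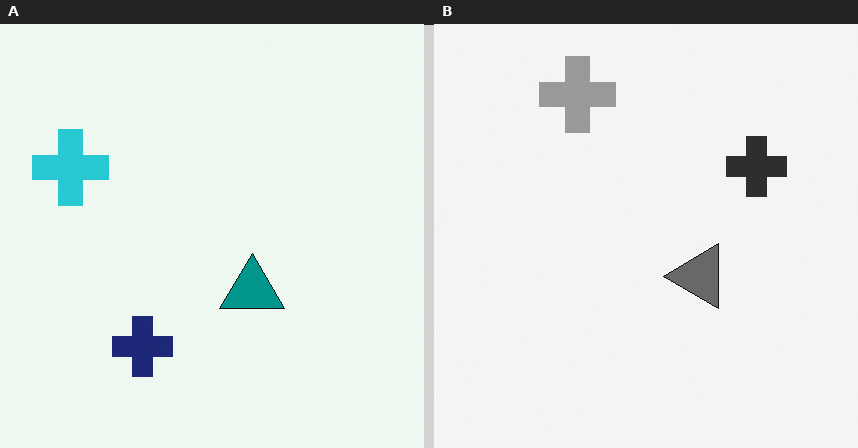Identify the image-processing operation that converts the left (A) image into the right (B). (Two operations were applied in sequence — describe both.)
The image was transposed (reflected across the top-left ↔ bottom-right diagonal), then converted to grayscale.

Shapes have swapped their row and column positions — what was in the top-right is now in the bottom-left — a diagonal reflection. All color is removed — every shape is now a shade of grey.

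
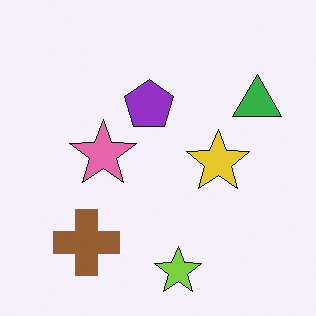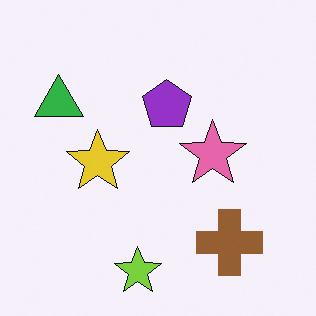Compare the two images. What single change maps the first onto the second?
The second image is the first flipped horizontally (left ↔ right).

The green triangle is in the top-right of the first image and the top-left of the second — shapes on opposite sides of the vertical midline have swapped in a mirror flip.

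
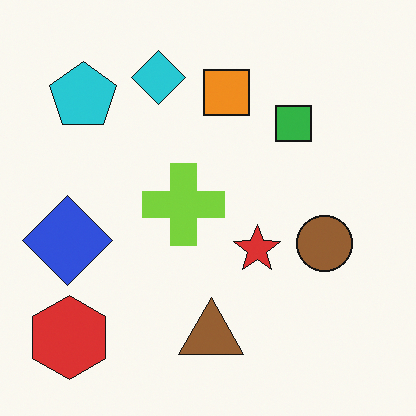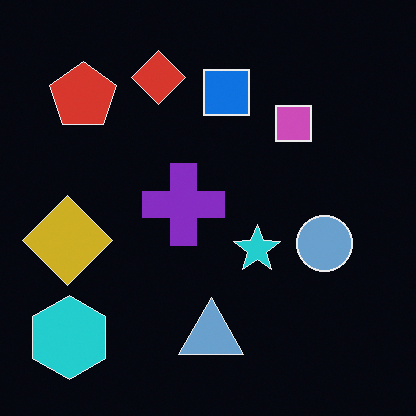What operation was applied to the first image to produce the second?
The second image is the first color-inverted (negative).

The light background has become dark and every shape's color is its complement — a photographic negative.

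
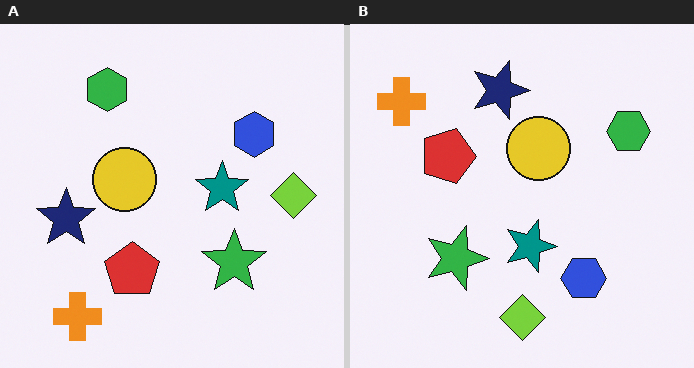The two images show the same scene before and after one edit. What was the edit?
The right (B) image is the left (A) rotated 90° clockwise.

The orange cross sits in the bottom-left of the left (A) image and the top-left of the right (B) — consistent with a whole-image 90° clockwise rotation.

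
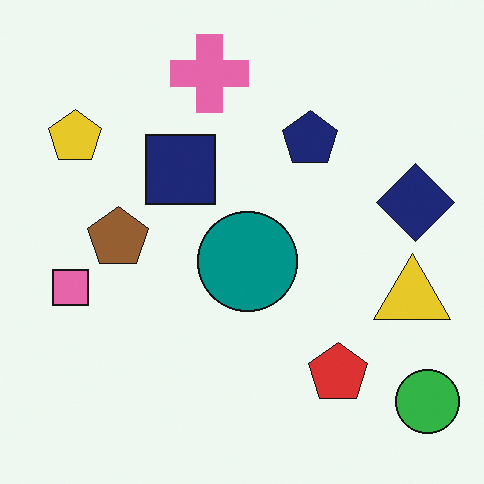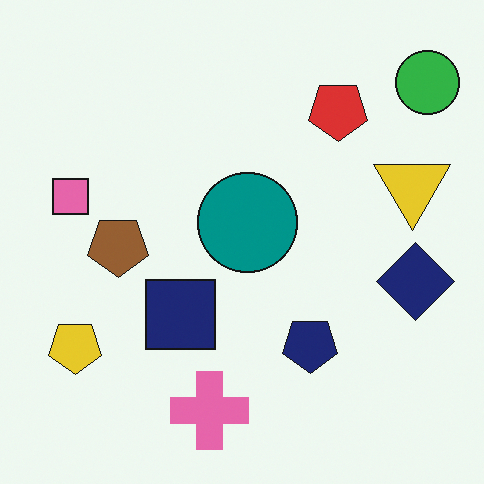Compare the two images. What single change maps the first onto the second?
Flipped vertically (top ↔ bottom).

The pink cross is in the top of the first image and the bottom of the second — shapes on opposite sides of the horizontal midline have swapped in a mirror flip.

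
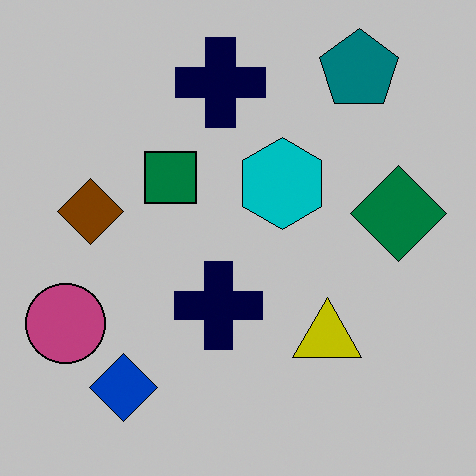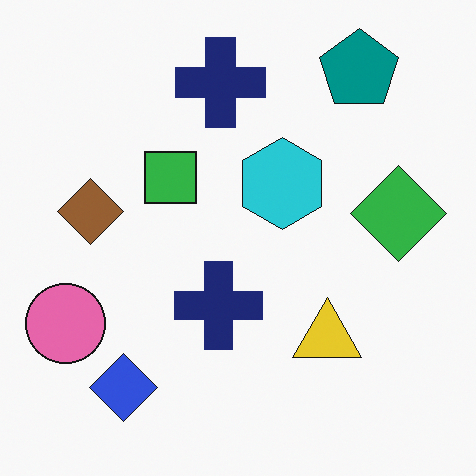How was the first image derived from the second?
It was aggressively posterized.

Each flat color has snapped to a coarser quantized level — most visibly, the near-white background has dropped to a flat grey.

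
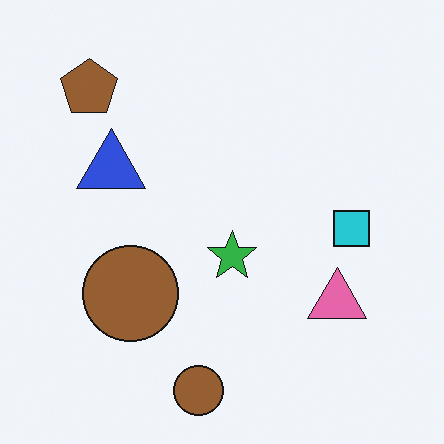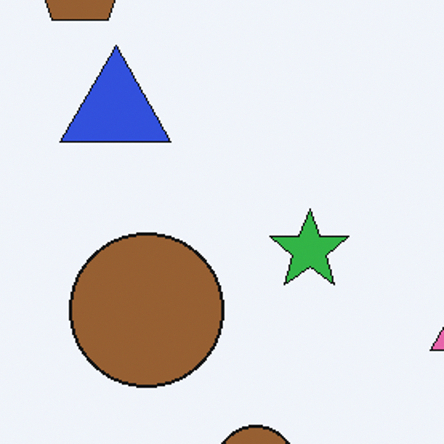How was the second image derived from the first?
The transformation is: cropped to a modestly smaller region and rescaled.

The visible shapes are larger and the field of view is narrower; shapes near the original edges may be partly or wholly outside the frame — a crop-and-rescale.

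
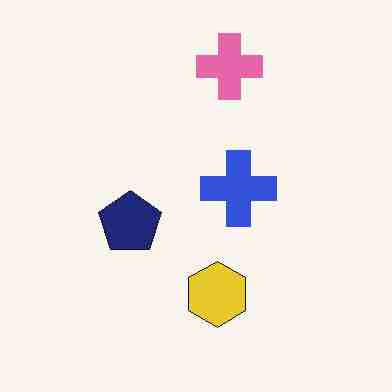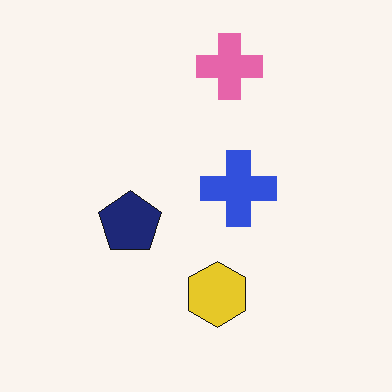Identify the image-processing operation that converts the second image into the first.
Heavily JPEG-compressed with obvious blocking artifacts.

Blocky 8×8 compression artifacts appear around shape edges and the flat background shows ringing — characteristic JPEG degradation.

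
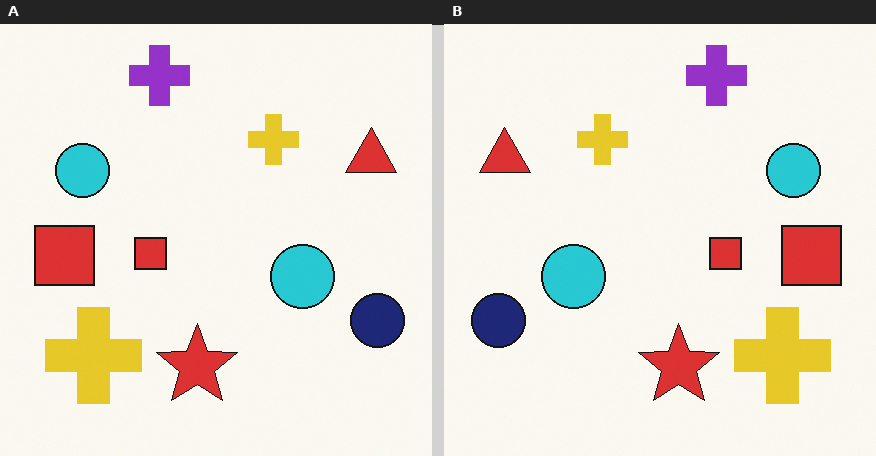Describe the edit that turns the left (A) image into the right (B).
This is the original image flipped horizontally (left ↔ right).

The navy circle is in the bottom-right of the left (A) image and the bottom-left of the right (B) — shapes on opposite sides of the vertical midline have swapped in a mirror flip.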